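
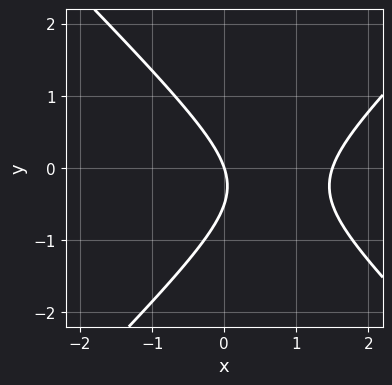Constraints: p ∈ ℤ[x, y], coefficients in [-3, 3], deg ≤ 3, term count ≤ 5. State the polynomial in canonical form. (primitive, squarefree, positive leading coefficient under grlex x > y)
2*x^2 - 2*y^2 - 3*x - y

First, degree: the shape is more complex than any degree-1 curve, so deg p = 2.
Next, from the visible intercepts: it crosses the x-axis at the gridline x = 0; it meets the y-axis at y = 0 (among the integer gridlines).
Finally, fitting integer coefficients to these (and the overall shape) gives p.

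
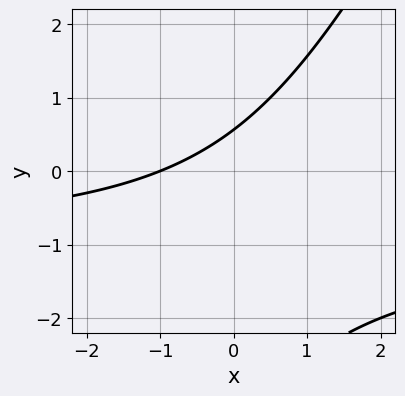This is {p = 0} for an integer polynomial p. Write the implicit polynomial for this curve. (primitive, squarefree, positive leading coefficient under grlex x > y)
2*x*y - y^2 + 2*x - 3*y + 2

(a) Degree: a generic line meets the curve in up to 2 points, so deg p = 2.
(b) Observable constraints: it crosses the x-axis at the gridline x = -1.
(c) Assembling these constraints gives the stated polynomial.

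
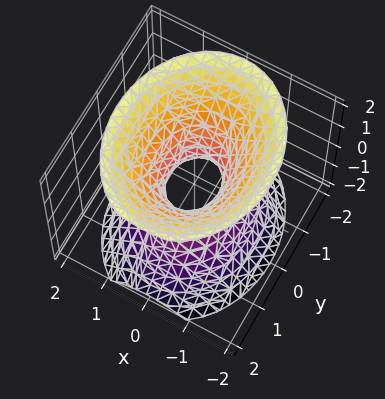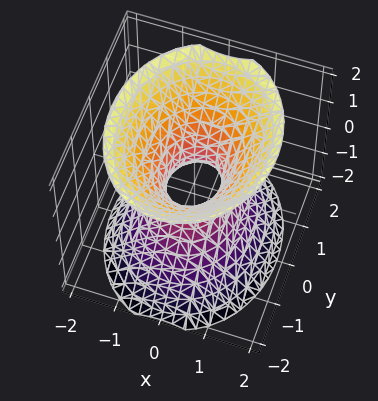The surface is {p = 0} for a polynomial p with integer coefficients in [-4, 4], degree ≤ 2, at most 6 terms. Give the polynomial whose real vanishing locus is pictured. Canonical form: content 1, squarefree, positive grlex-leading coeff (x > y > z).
(a) deg p = 2. An hourglass — one-sheet hyperboloid; a quadric.
(b) Symmetries: the x ↦ −x reflection is a symmetry, so x appears only in even powers; mirror symmetry z ↦ −z ⇒ only even powers of z; it's symmetric under y → −y, forcing even powers of y.
(c) Checking where it meets the axes: the surface avoids every integer z-axis point in the box.
(d) Assembling these constraints gives the stated polynomial.

3*x^2 + 2*y^2 - 2*z^2 - 1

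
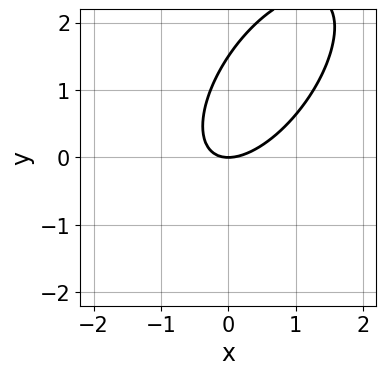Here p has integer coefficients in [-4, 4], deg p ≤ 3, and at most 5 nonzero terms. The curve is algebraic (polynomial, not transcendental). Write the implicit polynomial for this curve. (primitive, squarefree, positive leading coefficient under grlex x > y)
3*x^2 - 3*x*y + 2*y^2 - 3*y

The degree is 2 — a generic line meets the curve in up to 2 points.
Against the integer gridlines: one y-axis crossing is at y = 0; it meets the x-axis at x = 0 (among the integer gridlines).
The integer polynomial consistent with all of this is the stated p.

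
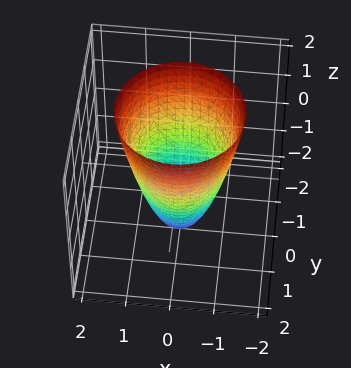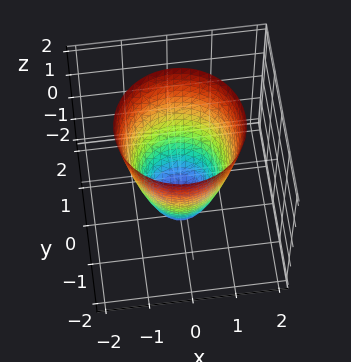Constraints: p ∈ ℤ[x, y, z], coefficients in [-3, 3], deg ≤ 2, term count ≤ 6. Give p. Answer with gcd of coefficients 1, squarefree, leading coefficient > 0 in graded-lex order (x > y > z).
The degree is 2 — a generic line meets the surface in up to 2 points.
Symmetries: the surface is invariant under rotation about z: p = q(x² + y², z).
Against the integer gridlines: it crosses the z-axis at the gridline z = -2; a circular section at z = -1 has radius between 0 and 1; the y-axis gridline crossings are at y ∈ {-1, 1}; among the integer gridlines, it crosses the x-axis at x ∈ {-1, 1}.
Putting this together gives p.

2*x^2 + 2*y^2 - z - 2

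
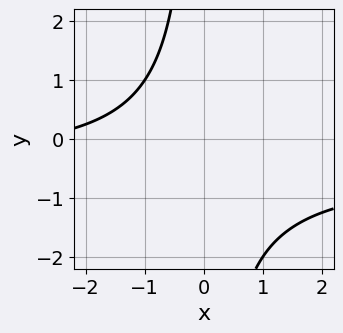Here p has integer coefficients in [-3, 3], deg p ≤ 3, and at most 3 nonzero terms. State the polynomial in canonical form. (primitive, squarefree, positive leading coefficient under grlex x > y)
First, degree: the shape is more complex than any degree-1 curve, so deg p = 2.
Then, from the visible intercepts: it misses every integer gridline on the x-axis; no y-intercept at any integer in the box.
Finally, these observations pin down the coefficients.

2*x*y + x + 3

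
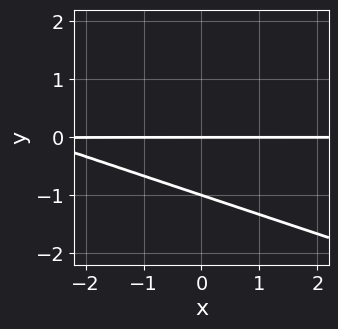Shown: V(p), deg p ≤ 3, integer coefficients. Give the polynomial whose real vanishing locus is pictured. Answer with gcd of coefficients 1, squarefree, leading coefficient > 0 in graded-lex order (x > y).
First, the degree is 2 — a generic line meets the curve in up to 2 points.
Next, reading off the gridlines: every point of the x-axis in the box is on the curve; the y-axis gridline crossings are at y ∈ {-1, 0}.
Finally, putting this together gives p.

x*y + 3*y^2 + 3*y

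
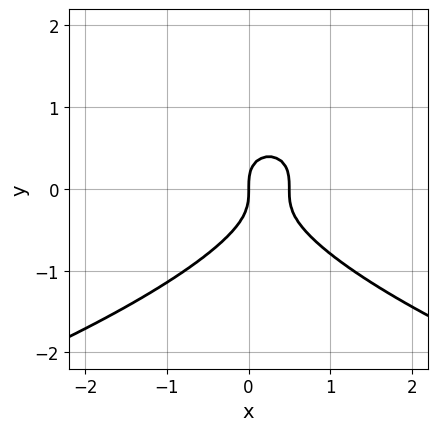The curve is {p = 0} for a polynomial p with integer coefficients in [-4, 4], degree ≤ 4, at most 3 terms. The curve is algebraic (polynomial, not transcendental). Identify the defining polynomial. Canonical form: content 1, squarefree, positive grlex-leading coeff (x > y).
deg p = 3. The shape is more complex than any degree-2 curve.
Against the integer gridlines: it meets the x-axis at x = 0 (among the integer gridlines); it crosses the y-axis at the gridline y = 0.
Solving for integer coefficients yields p as stated.

2*y^3 + 2*x^2 - x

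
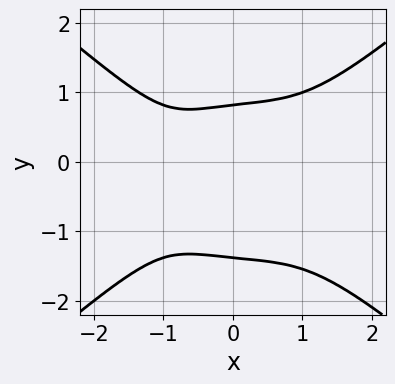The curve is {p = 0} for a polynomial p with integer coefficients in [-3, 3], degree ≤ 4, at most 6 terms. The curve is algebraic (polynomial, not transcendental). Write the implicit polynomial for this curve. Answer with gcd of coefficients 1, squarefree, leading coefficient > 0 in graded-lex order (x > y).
x^4 - 2*y^4 - 2*y^3 + x + 2

First, the degree is 4 — the shape is more complex than any degree-3 curve.
Next, reading off the gridlines: it misses every integer gridline on the x-axis.
Finally, solving for integer coefficients yields p as stated.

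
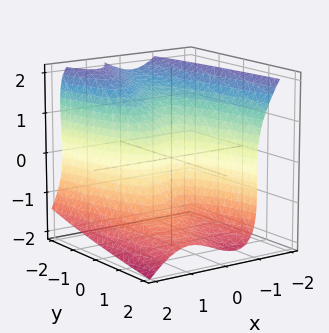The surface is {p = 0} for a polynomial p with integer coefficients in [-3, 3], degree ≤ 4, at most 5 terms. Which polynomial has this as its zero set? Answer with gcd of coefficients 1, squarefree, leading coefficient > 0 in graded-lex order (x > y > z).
First, degree: the shape is more complex than any degree-2 surface, so deg p = 3.
Then, reading off the gridlines: one z-axis crossing is at z = 0; one y-axis crossing is at y = 0; among the integer gridlines, it crosses the x-axis at x ∈ {0, 1}.
Finally, solving for integer coefficients yields p as stated.

3*x^3 - x*z^2 + z^3 - 3*x^2 + 3*y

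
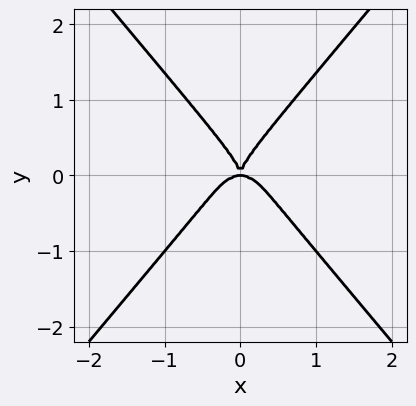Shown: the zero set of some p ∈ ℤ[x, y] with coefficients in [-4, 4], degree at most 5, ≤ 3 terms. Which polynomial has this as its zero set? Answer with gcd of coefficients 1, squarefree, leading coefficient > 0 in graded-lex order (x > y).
1. Degree: a generic line meets the curve in up to 4 points, so deg p = 4.
2. Symmetries: the x ↦ −x reflection is a symmetry, so x appears only in even powers.
3. Reading off the gridlines: it meets the x-axis at x = 0 (among the integer gridlines); one y-axis crossing is at y = 0.
4. Matching integer coefficients to the picture gives p.

2*x^4 - y^4 + x^2*y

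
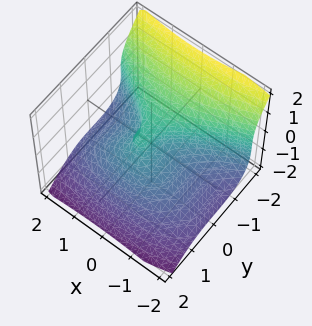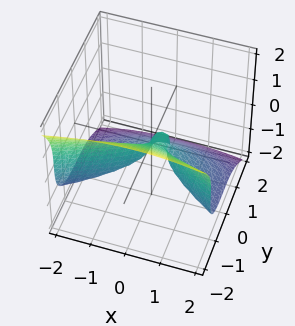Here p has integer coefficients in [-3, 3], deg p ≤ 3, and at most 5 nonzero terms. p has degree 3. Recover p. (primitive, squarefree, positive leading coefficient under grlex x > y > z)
First, degree: a generic line meets the surface in up to 3 points, so deg p = 3.
Then, against the integer gridlines: it meets the x-axis at x = 0 (among the integer gridlines); one z-axis crossing is at z = 0.
Finally, assembling these constraints gives the stated polynomial.

3*y^3 + 3*z^3 + 2*x^2 - x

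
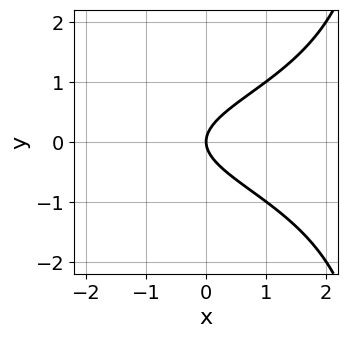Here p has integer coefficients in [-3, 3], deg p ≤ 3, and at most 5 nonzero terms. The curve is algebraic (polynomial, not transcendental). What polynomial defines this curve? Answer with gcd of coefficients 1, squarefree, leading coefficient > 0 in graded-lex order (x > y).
x*y^2 - 3*y^2 + 2*x

First, the degree is 3 — no degree-2 curve has this shape.
Then, symmetries: mirror symmetry y ↦ −y ⇒ only even powers of y.
Then, observable constraints: one x-axis crossing is at x = 0; it meets the y-axis at y = 0 (among the integer gridlines).
Finally, putting this together gives p.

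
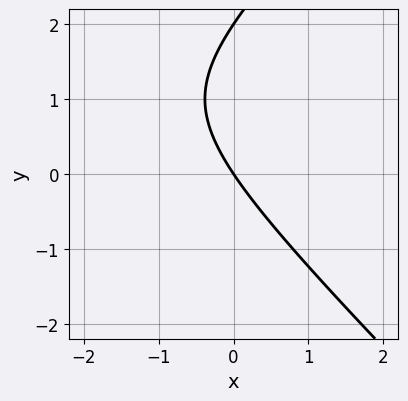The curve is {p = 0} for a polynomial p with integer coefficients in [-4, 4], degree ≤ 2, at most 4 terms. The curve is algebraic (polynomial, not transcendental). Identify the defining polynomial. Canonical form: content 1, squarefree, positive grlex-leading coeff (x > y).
x^2 - y^2 + 3*x + 2*y

First, deg p = 2. No degree-1 curve has this shape.
Then, checking where it meets the axes: one x-axis crossing is at x = 0; the y-axis gridline crossings are at y ∈ {0, 2}.
Finally, matching integer coefficients to the picture gives p.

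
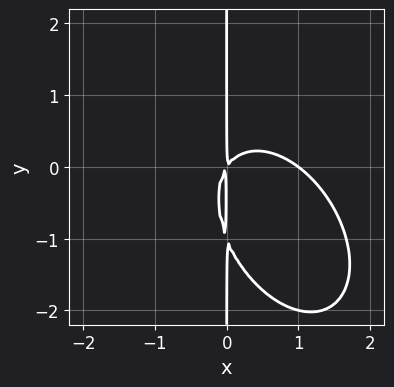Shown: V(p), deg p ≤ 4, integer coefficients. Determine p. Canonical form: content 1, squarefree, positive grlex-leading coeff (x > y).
3*x^3 + 2*x^2*y + 2*x*y^2 - 3*x^2 + 2*x*y

(a) deg p = 3. The shape is more complex than any degree-2 curve.
(b) Observable constraints: every point of the y-axis in the box is on the curve; it meets the x-axis at x = 1 (among the integer gridlines).
(c) Assembling these constraints gives the stated polynomial.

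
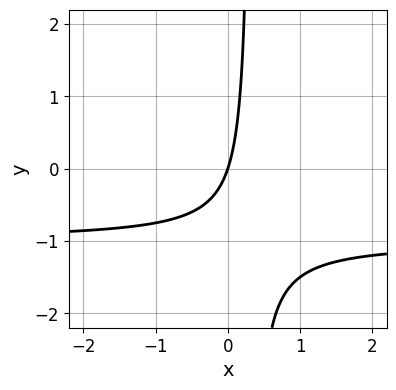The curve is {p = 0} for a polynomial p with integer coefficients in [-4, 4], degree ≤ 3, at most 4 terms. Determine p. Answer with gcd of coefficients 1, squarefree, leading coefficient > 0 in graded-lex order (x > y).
First, the degree is 2 — the shape is more complex than any degree-1 curve.
Then, reading off the gridlines: it crosses the x-axis at the gridline x = 0; it meets the y-axis at y = 0 (among the integer gridlines).
Finally, the integer polynomial consistent with all of this is the stated p.

3*x*y + 3*x - y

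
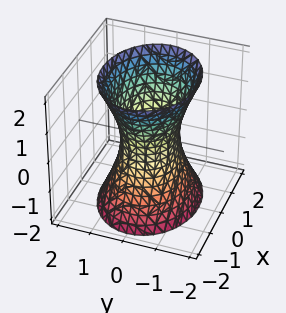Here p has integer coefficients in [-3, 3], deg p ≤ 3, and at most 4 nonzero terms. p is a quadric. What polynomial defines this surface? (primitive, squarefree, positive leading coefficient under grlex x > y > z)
2*x^2 + 3*y^2 - z^2 - 2

(a) Degree: one connected sheet with a waist; a quadric, so deg p = 2.
(b) Symmetries: the z ↦ −z reflection is a symmetry, so z appears only in even powers; it's symmetric under x → −x, forcing even powers of x; the y ↦ −y reflection is a symmetry, so y appears only in even powers.
(c) Checking where it meets the axes: no z-intercept at any integer in the box; among the integer gridlines, it crosses the x-axis at x ∈ {-1, 1}.
(d) Assembling these constraints gives the stated polynomial.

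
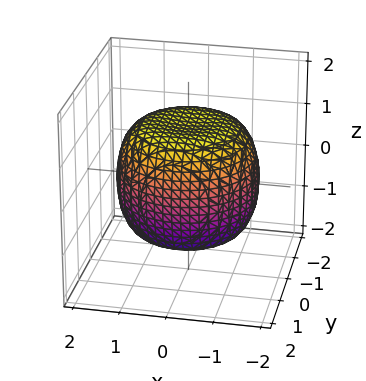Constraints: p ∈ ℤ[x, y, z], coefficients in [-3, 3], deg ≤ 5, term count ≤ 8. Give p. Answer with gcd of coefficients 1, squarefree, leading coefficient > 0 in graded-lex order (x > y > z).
x^4 + 2*x^2*y^2 + y^4 - x^2 - y^2 + 2*z^2 - 3

First, deg p = 4. A generic line meets the surface in up to 4 points.
Then, symmetries: the z-axis is an axis of rotation, so x and y enter only as x² + y².
Then, from the visible intercepts: a circular section at z = -1 has radius between 1 and 2.
Finally, solving for integer coefficients yields p as stated.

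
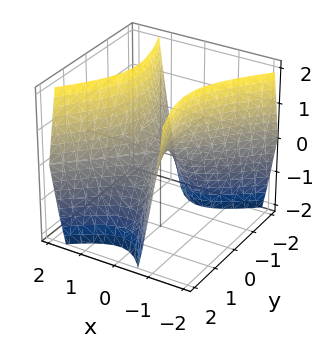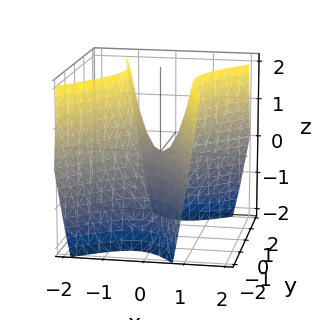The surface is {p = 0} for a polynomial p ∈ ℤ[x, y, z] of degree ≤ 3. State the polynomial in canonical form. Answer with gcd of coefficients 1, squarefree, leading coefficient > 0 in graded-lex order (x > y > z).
2*x^2 - x*y - y^2 - z

Degree: a generic line meets the surface in up to 2 points, so deg p = 2.
From the visible intercepts: it meets the x-axis at x = 0 (among the integer gridlines); one y-axis crossing is at y = 0; it meets the z-axis at z = 0 (among the integer gridlines).
Together with the visible shape, these determine p as stated.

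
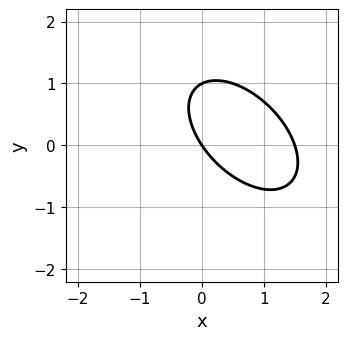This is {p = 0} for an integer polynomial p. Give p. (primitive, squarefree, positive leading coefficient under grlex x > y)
1. deg p = 2. No degree-1 curve has this shape.
2. From the axis intercepts and sections: among the integer gridlines, it crosses the y-axis at y ∈ {0, 1}; it meets the x-axis at x = 0 (among the integer gridlines).
3. Fitting integer coefficients to these (and the overall shape) gives p.

2*x^2 + 2*x*y + 2*y^2 - 3*x - 2*y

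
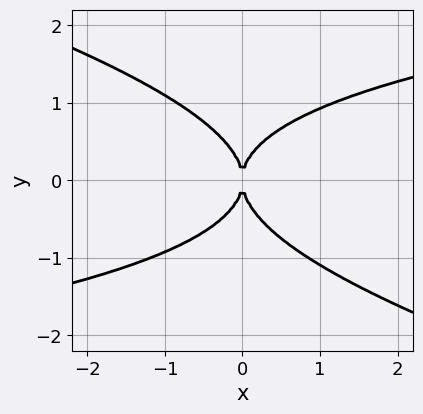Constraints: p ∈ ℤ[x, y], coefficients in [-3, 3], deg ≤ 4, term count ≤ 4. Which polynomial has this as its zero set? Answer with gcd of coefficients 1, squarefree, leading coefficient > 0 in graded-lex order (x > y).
(a) The degree is 4 — no degree-3 curve has this shape.
(b) From the axis intercepts and sections: one x-axis crossing is at x = 0; it crosses the y-axis at the gridline y = 0.
(c) The integer polynomial consistent with all of this is the stated p.

x*y^3 + 3*y^4 - 3*x^2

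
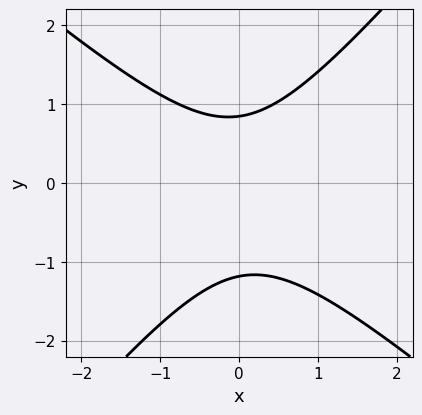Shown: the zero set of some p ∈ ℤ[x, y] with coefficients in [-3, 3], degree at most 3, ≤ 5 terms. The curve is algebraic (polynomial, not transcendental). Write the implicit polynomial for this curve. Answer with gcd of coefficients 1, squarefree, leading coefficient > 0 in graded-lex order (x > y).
3*x^2 + x*y - 3*y^2 - y + 3

deg p = 2.
From the axis intercepts and sections: it misses every integer gridline on the x-axis.
Matching integer coefficients to the picture gives p.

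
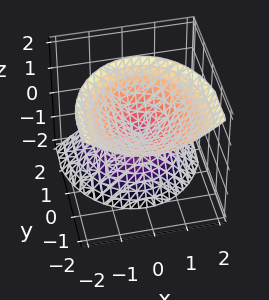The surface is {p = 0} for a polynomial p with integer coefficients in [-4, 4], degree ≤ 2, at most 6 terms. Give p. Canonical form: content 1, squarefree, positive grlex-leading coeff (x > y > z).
3*x^2 + 2*y^2 + 3*y*z - 2*z^2

There are 2 components. They look like related sheets of one shape, so recover p as a whole.
The degree is 2 — the shape is more complex than any degree-1 surface.
From the axis intercepts and sections: it crosses the x-axis at the gridline x = 0; one z-axis crossing is at z = 0.
These observations pin down the coefficients.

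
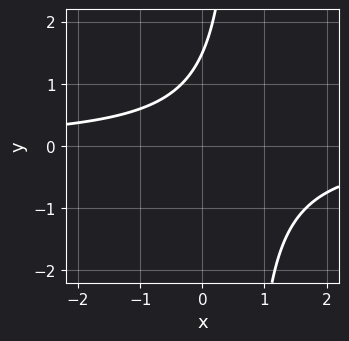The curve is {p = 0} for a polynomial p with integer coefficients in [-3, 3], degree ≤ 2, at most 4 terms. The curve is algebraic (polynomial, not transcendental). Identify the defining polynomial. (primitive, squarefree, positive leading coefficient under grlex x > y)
3*x*y - 2*y + 3

deg p = 2. No degree-1 curve has this shape.
Checking where it meets the axes: it misses every integer gridline on the x-axis.
Putting this together gives p.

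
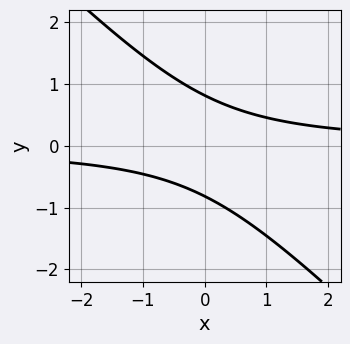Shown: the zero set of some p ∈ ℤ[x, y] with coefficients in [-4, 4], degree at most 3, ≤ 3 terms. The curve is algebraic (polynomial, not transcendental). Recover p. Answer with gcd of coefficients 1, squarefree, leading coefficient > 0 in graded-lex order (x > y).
deg p = 2. No degree-1 curve has this shape.
Reading off the gridlines: it misses every integer gridline on the x-axis.
Matching integer coefficients to the picture gives p.

3*x*y + 3*y^2 - 2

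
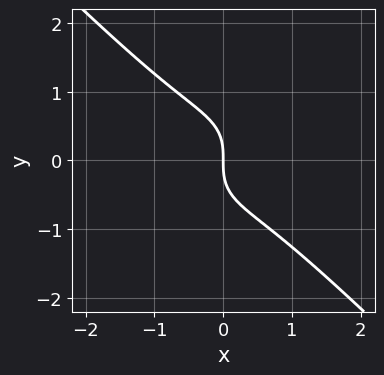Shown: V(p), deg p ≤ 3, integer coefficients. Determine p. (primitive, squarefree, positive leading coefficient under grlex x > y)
x^3 + y^3 + x

(a) Degree: no degree-2 curve has this shape, so deg p = 3.
(b) From the axis intercepts and sections: it crosses the y-axis at the gridline y = 0; it meets the x-axis at x = 0 (among the integer gridlines).
(c) Matching integer coefficients to the picture gives p.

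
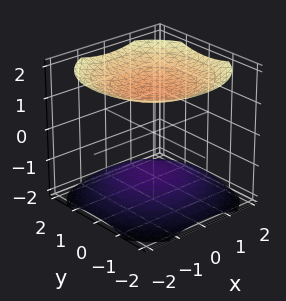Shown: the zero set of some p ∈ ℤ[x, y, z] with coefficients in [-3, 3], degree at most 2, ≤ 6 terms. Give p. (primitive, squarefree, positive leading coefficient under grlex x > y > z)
First, there are 2 components.
Then, deg p = 2.
Then, symmetries: it's symmetric under z → −z, forcing even powers of z; the z-axis is an axis of rotation, so x and y enter only as x² + y².
Then, from the visible intercepts: no y-intercept at any integer in the box; no x-intercept at any integer in the box.
Finally, these observations pin down the coefficients.

x^2 + y^2 - 2*z^2 + 3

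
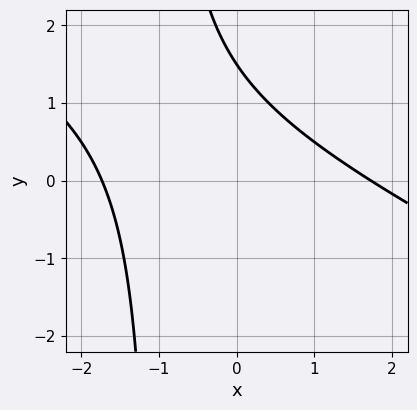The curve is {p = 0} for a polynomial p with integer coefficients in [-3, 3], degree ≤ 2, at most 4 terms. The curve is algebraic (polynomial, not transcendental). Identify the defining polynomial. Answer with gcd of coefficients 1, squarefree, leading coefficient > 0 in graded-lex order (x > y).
1. The degree is 2 — the shape is more complex than any degree-1 curve.
2. The integer polynomial consistent with all of this is the stated p.

x^2 + 2*x*y + 2*y - 3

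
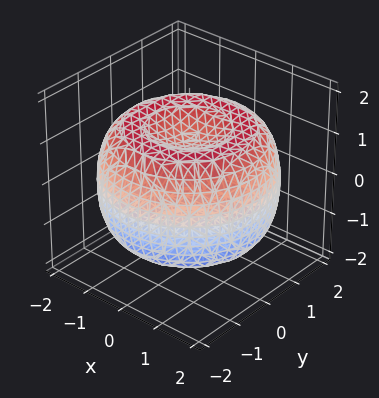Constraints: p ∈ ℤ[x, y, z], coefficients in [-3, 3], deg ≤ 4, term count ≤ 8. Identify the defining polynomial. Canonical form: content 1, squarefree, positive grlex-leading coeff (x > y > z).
The degree is 4 — a generic line meets the surface in up to 4 points.
Symmetry: the z-axis is an axis of rotation, so x and y enter only as x² + y².
From the visible intercepts: the z-axis gridline crossings are at z ∈ {-1, 1}; a circular section at z = -1 has radius between 1 and 2.
Fitting integer coefficients to these (and the overall shape) gives p.

x^4 + 2*x^2*y^2 + y^4 - 3*x^2 - 3*y^2 + 3*z^2 - 3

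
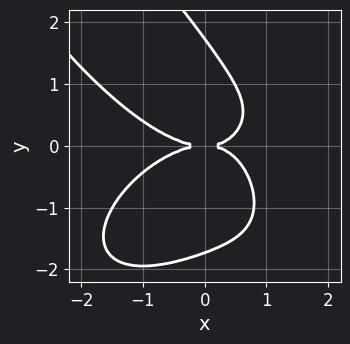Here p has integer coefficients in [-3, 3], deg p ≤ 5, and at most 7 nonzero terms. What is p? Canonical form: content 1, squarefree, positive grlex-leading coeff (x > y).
x^4 + x*y^3 + y^4 + 3*x*y^2 - 3*y^2

1. The degree is 4 — no degree-3 curve has this shape.
2. From the visible intercepts: it meets the y-axis at y = 0 (among the integer gridlines); it crosses the x-axis at the gridline x = 0.
3. The integer polynomial consistent with all of this is the stated p.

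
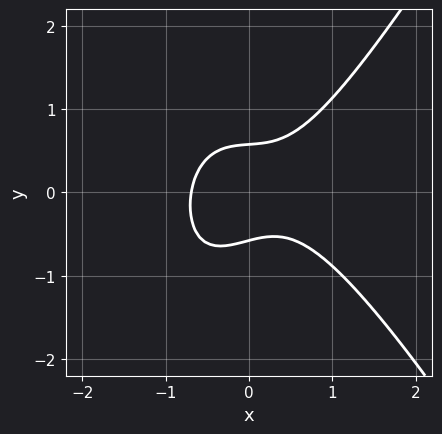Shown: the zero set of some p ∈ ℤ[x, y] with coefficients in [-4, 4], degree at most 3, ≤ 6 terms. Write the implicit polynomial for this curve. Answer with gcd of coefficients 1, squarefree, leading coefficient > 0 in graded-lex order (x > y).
3*x^3 - x*y^2 + x*y - 3*y^2 + 1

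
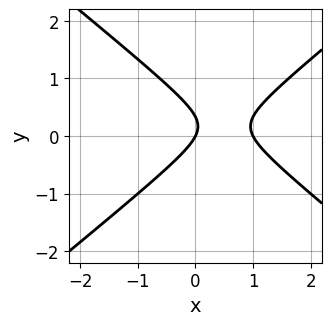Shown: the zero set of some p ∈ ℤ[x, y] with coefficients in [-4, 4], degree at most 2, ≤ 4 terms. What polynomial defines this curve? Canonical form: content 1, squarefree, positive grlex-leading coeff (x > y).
First, deg p = 2.
Next, observable constraints: the x-axis gridline crossings are at x ∈ {0, 1}; one y-axis crossing is at y = 0.
Finally, the integer polynomial consistent with all of this is the stated p.

2*x^2 - 3*y^2 - 2*x + y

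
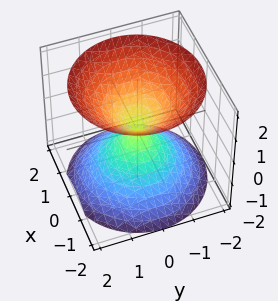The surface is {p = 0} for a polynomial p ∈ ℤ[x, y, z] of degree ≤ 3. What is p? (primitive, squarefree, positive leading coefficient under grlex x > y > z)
x^2 + y^2 - z^2

I count 2 distinct pieces. Treating them together as one polynomial.
Degree: a double cone through the origin; a quadric, so deg p = 2.
Symmetries: the z ↦ −z reflection is a symmetry, so z appears only in even powers; the z-axis is an axis of rotation, so x and y enter only as x² + y².
Checking where it meets the axes: it meets the z-axis at z = 0 (among the integer gridlines); it meets the y-axis at y = 0 (among the integer gridlines); it meets the x-axis at x = 0 (among the integer gridlines).
Fitting integer coefficients to these (and the overall shape) gives p.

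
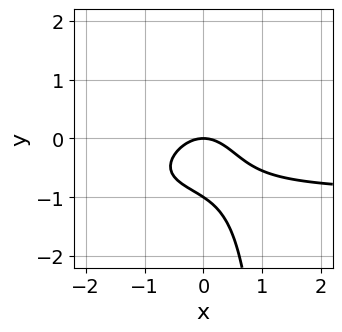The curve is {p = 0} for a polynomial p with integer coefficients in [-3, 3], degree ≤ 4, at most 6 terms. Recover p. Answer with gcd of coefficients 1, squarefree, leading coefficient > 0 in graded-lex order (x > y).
3*x^2*y - 2*x*y^2 + 3*x^2 + 3*y^2 + 3*y

1. The degree is 3 — no degree-2 curve has this shape.
2. From the visible intercepts: among the integer gridlines, it crosses the y-axis at y ∈ {-1, 0}; it crosses the x-axis at the gridline x = 0.
3. Fitting integer coefficients to these (and the overall shape) gives p.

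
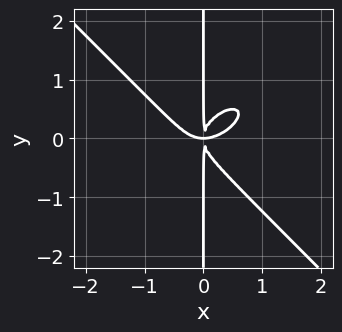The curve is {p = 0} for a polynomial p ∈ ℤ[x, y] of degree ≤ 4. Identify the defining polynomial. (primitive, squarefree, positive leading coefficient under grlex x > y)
First, degree: no degree-3 curve has this shape, so deg p = 4.
Then, observable constraints: every point of the y-axis in the box is on the curve.
Finally, fitting integer coefficients to these (and the overall shape) gives p.

2*x^4 - x^3*y + 3*x*y^3 - 2*x^2*y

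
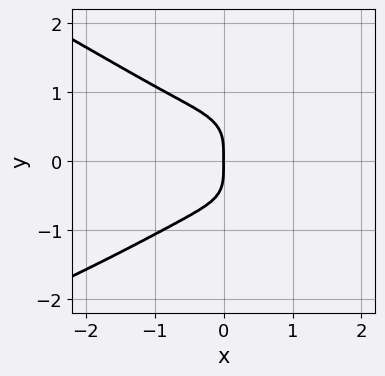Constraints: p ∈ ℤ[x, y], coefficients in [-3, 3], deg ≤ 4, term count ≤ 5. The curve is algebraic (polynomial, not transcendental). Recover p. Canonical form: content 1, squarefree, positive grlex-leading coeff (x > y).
deg p = 4. A generic line meets the curve in up to 4 points.
From the axis intercepts and sections: it crosses the x-axis at the gridline x = 0; it meets the y-axis at y = 0 (among the integer gridlines).
Together with the visible shape, these determine p as stated.

x*y^3 + 3*y^4 + 2*x^3 + x^2*y + 2*x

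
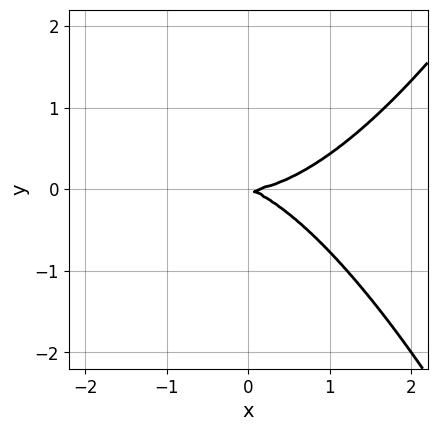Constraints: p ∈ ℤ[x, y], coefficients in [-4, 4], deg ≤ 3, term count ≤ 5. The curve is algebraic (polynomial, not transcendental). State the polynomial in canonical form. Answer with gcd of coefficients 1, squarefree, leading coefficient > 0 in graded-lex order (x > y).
Degree: a generic line meets the curve in up to 3 points, so deg p = 3.
From the visible intercepts: it crosses the x-axis at the gridline x = 0; it meets the y-axis at y = 0 (among the integer gridlines).
These observations pin down the coefficients.

x^3 - x*y - 3*y^2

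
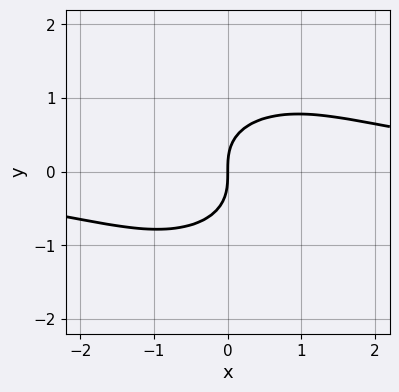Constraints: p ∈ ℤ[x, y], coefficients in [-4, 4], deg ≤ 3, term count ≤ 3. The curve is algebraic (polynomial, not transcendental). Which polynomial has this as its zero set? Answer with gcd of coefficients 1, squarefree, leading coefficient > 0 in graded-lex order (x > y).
2*x^2*y + 3*y^3 - 3*x

1. The degree is 3 — a generic line meets the curve in up to 3 points.
2. Reading off the gridlines: it crosses the y-axis at the gridline y = 0; one x-axis crossing is at x = 0.
3. Putting this together gives p.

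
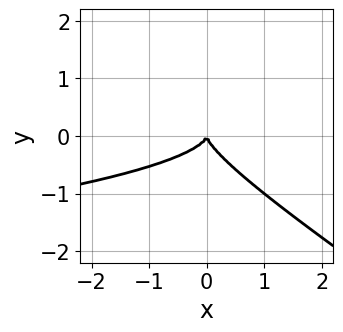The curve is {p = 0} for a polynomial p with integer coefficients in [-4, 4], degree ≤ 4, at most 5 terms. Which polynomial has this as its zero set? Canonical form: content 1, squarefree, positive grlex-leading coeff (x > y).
2*x*y^2 + 3*y^3 + x^2

(a) The degree is 3 — no degree-2 curve has this shape.
(b) From the visible intercepts: it meets the x-axis at x = 0 (among the integer gridlines); one y-axis crossing is at y = 0.
(c) These observations pin down the coefficients.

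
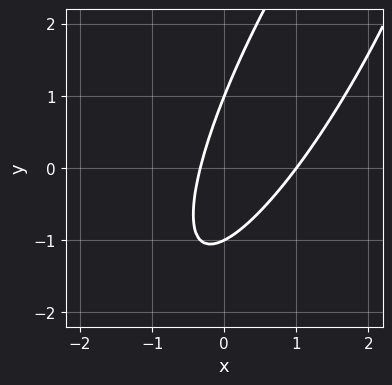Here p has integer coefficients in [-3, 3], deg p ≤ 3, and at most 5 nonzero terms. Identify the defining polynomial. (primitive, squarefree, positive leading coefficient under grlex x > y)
The degree is 2 — a generic line meets the curve in up to 2 points.
Reading off the gridlines: it meets the x-axis at x = 1 (among the integer gridlines); the y-axis gridline crossings are at y ∈ {-1, 1}.
Assembling these constraints gives the stated polynomial.

3*x^2 - 3*x*y + y^2 - 2*x - 1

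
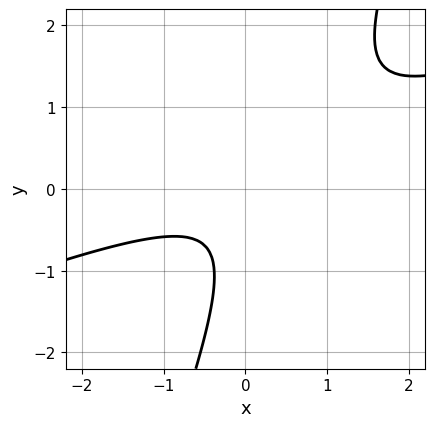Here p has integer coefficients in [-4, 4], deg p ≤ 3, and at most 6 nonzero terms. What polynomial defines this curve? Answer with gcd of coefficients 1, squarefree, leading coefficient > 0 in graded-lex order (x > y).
x^2 - 3*x*y + y^2 + y + 1

1. deg p = 2. No degree-1 curve has this shape.
2. Checking where it meets the axes: the curve avoids every integer y-axis point in the box; the curve avoids every integer x-axis point in the box.
3. Assembling these constraints gives the stated polynomial.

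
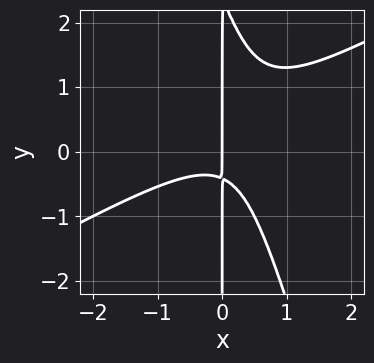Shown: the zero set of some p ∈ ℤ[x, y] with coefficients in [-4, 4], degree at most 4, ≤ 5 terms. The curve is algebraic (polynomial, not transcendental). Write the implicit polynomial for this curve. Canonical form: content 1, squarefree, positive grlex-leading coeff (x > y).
2*x^3 - 3*x^2*y - x*y^2 + 2*x*y + x

1. The degree is 3 — no degree-2 curve has this shape.
2. From the axis intercepts and sections: one x-axis crossing is at x = 0; the visible y-axis segment lies entirely on the curve.
3. The integer polynomial consistent with all of this is the stated p.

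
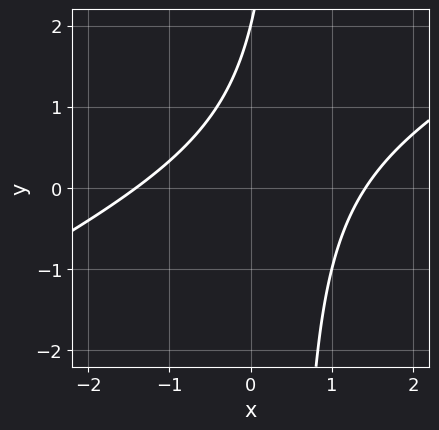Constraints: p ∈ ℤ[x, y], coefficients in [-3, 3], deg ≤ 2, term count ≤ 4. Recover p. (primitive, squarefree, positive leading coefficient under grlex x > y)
Degree: a generic line meets the curve in up to 2 points, so deg p = 2.
Reading off the gridlines: one y-axis crossing is at y = 2.
The integer polynomial consistent with all of this is the stated p.

x^2 - 2*x*y + y - 2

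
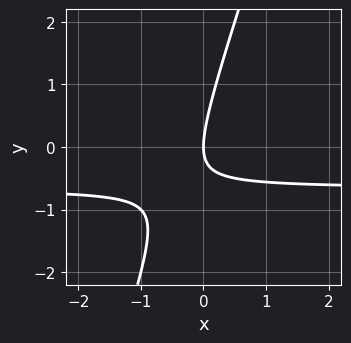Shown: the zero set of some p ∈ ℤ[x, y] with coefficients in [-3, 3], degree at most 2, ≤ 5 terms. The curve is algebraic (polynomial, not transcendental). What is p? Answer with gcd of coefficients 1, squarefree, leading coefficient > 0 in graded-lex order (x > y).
3*x*y - y^2 + 2*x

Degree: a generic line meets the curve in up to 2 points, so deg p = 2.
Against the integer gridlines: it meets the y-axis at y = 0 (among the integer gridlines); it meets the x-axis at x = 0 (among the integer gridlines).
Matching integer coefficients to the picture gives p.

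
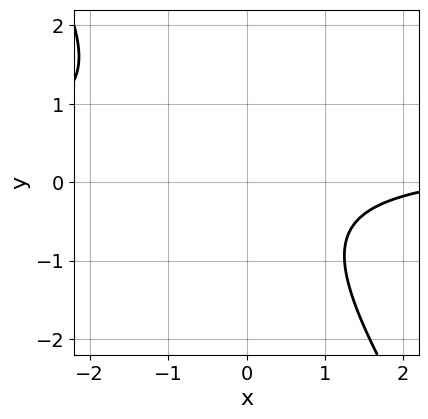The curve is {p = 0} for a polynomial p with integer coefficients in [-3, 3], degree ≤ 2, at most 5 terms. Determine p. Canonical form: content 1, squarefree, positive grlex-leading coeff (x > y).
3*x*y + 2*y^2 - x + 3

1. deg p = 2.
2. Observable constraints: no x-intercept at any integer in the box; it misses every integer gridline on the y-axis.
3. The integer polynomial consistent with all of this is the stated p.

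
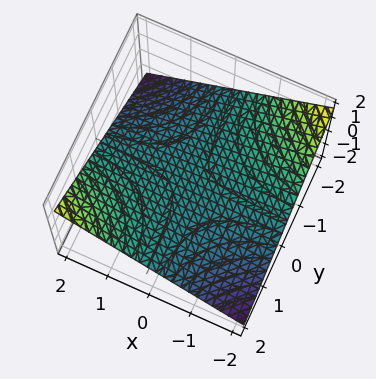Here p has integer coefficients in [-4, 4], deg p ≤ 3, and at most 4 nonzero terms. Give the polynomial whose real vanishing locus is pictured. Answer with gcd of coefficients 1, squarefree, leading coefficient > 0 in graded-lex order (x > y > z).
x*y - 3*z

1. deg p = 2. A saddle surface; a quadric.
2. Observable constraints: it meets the z-axis at z = 0 (among the integer gridlines); the visible x-axis segment lies entirely on the surface; every point of the y-axis in the box is on the surface.
3. Putting this together gives p.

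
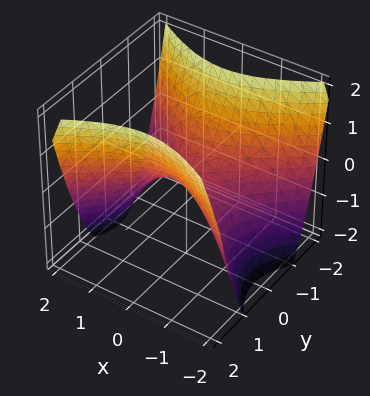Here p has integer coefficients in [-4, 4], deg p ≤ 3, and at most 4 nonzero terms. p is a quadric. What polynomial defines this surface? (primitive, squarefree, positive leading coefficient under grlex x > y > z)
2*x^2 - 3*y^2 + 3*z

The degree is 2 — a hyperbolic paraboloid; a quadric.
Symmetries: mirror symmetry y ↦ −y ⇒ only even powers of y; the x ↦ −x reflection is a symmetry, so x appears only in even powers.
Observable constraints: it meets the x-axis at x = 0 (among the integer gridlines); it meets the y-axis at y = 0 (among the integer gridlines).
Matching integer coefficients to the picture gives p.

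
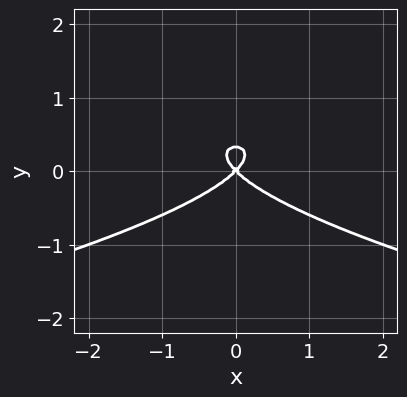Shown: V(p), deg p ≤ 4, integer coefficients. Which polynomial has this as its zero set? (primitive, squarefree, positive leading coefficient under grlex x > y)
1. Degree: the shape is more complex than any degree-2 curve, so deg p = 3.
2. Symmetries: the x ↦ −x reflection is a symmetry, so x appears only in even powers.
3. Observable constraints: one y-axis crossing is at y = 0; it crosses the x-axis at the gridline x = 0.
4. Solving for integer coefficients yields p as stated.

3*y^3 + x^2 - y^2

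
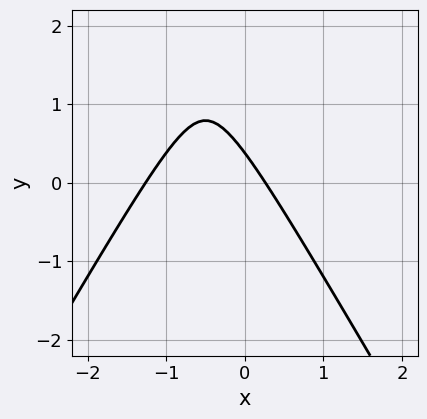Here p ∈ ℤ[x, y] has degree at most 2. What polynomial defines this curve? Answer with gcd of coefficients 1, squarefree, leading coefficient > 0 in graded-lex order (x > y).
Degree: a generic line meets the curve in up to 2 points, so deg p = 2.
The integer polynomial consistent with all of this is the stated p.

3*x^2 - y^2 + 3*x + 3*y - 1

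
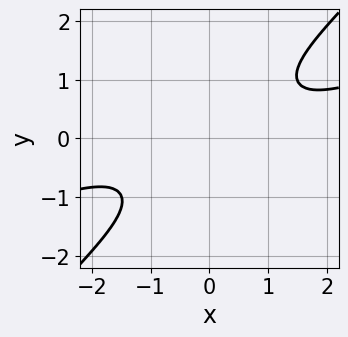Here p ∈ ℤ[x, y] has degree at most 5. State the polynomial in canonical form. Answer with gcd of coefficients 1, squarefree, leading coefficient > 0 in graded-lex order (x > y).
First, the degree is 4 — the shape is more complex than any degree-3 curve.
Then, reading off the gridlines: the curve avoids every integer y-axis point in the box; it misses every integer gridline on the x-axis.
Finally, solving for integer coefficients yields p as stated.

x^4 - 3*x^3*y + 2*y^4 + 3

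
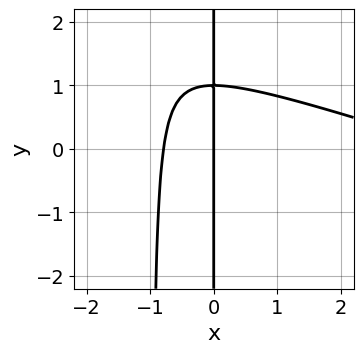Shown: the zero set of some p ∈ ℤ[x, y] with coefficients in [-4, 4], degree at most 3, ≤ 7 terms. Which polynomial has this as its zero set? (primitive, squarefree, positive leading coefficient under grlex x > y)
x^3 + 3*x^2*y - 3*x^2 + 3*x*y - 3*x

First, the degree is 3 — a generic line meets the curve in up to 3 points.
Next, from the visible intercepts: one x-axis crossing is at x = 0; the visible y-axis segment lies entirely on the curve.
Finally, the integer polynomial consistent with all of this is the stated p.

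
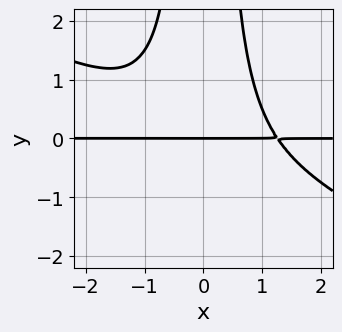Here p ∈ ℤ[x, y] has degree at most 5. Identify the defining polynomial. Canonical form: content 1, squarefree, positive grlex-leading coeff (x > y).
x^3*y + 2*x^2*y^2 - 2*y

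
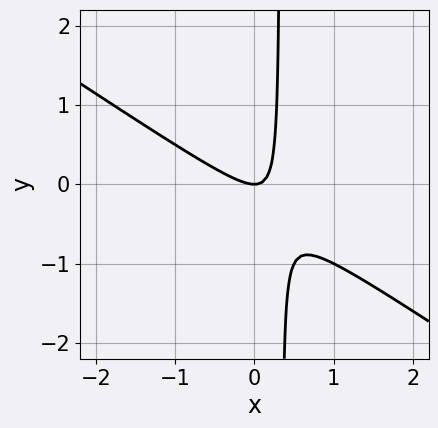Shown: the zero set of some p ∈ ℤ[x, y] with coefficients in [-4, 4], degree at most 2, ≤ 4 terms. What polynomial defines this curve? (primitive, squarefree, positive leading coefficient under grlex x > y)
2*x^2 + 3*x*y - y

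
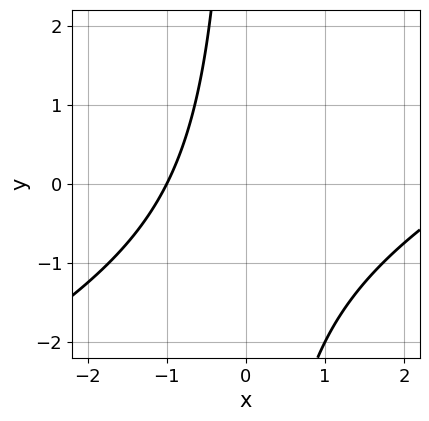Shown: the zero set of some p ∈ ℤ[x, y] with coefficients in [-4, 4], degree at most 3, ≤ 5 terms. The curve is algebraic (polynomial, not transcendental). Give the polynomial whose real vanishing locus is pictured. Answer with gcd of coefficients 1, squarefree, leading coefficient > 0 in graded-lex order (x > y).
deg p = 2.
From the visible intercepts: it crosses the x-axis at the gridline x = -1; no y-intercept at any integer in the box.
Together with the visible shape, these determine p as stated.

x^2 - 2*x*y - 2*x - 3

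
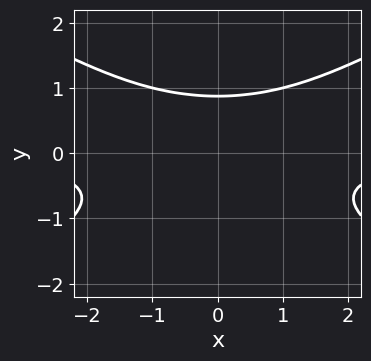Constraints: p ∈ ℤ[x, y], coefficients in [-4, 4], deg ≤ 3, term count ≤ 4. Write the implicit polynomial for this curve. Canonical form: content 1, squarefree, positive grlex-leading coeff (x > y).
x^2*y - 3*y^3 + 2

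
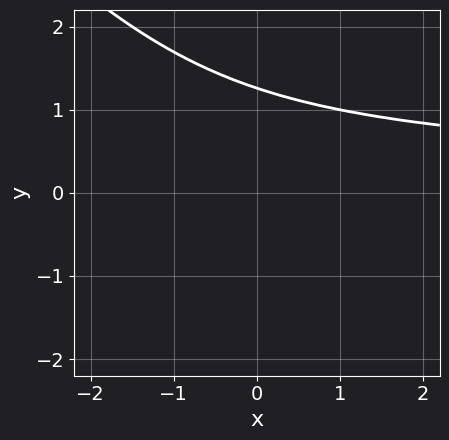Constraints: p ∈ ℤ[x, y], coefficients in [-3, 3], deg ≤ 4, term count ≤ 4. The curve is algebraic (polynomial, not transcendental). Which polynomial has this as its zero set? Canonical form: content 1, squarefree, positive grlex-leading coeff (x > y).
x*y^2 + y^3 - 2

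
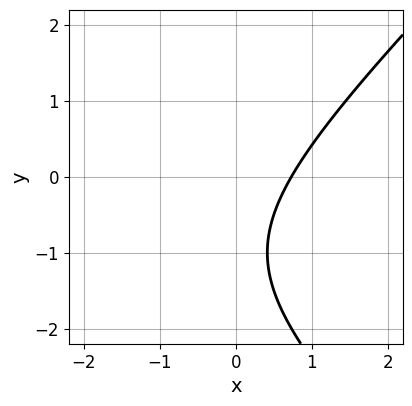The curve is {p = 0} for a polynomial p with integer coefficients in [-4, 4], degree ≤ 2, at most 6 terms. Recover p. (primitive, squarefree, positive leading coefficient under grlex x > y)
1. The degree is 2 — a generic line meets the curve in up to 2 points.
2. From the visible intercepts: the curve avoids every integer y-axis point in the box.
3. These observations pin down the coefficients.

x^2 - y^2 + 2*x - 2*y - 2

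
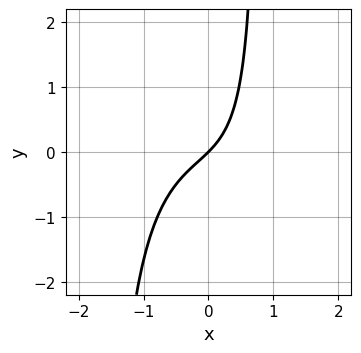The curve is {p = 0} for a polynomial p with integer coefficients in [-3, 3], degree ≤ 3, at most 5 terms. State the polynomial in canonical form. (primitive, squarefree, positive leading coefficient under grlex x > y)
2*x^3 + 2*x^2*y + 2*x*y + 3*x - 3*y

(a) deg p = 3. The shape is more complex than any degree-2 curve.
(b) Reading off the gridlines: one x-axis crossing is at x = 0; it crosses the y-axis at the gridline y = 0.
(c) The integer polynomial consistent with all of this is the stated p.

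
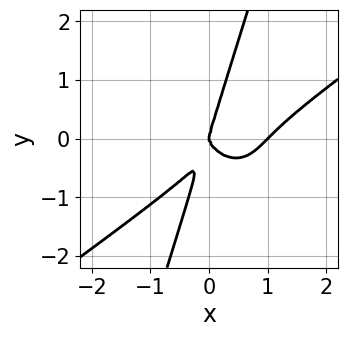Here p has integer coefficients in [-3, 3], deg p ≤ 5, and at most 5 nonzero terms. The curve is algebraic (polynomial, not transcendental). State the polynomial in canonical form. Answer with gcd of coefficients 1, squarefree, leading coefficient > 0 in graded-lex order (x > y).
3*x^4 - 3*x^3*y - 3*x*y^3 + y^4 - 3*x^3

First, the degree is 4 — a generic line meets the curve in up to 4 points.
Next, from the visible intercepts: one y-axis crossing is at y = 0; the x-axis gridline crossings are at x ∈ {0, 1}.
Finally, solving for integer coefficients yields p as stated.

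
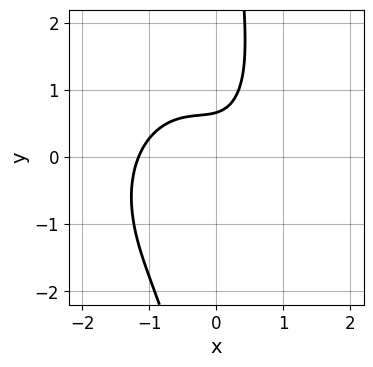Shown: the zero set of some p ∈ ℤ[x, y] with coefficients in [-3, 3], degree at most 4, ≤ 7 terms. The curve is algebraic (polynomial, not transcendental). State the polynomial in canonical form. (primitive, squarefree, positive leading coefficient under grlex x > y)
3*x^3 + 2*x*y^2 + 2*x^2 - 3*y + 2

First, deg p = 3. No degree-2 curve has this shape.
Finally, solving for integer coefficients yields p as stated.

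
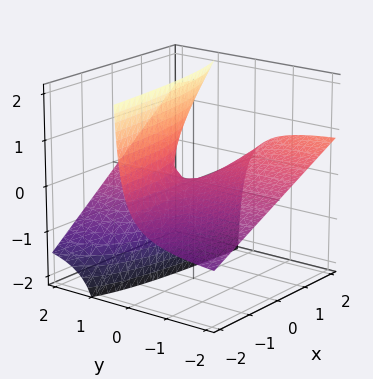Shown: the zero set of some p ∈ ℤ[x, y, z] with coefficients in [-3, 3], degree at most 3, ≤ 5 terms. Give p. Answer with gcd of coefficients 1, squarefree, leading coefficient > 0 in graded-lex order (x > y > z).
x*y - 2*y*z + z

The degree is 2 — the shape is more complex than any degree-1 surface.
Against the integer gridlines: one z-axis crossing is at z = 0; the visible y-axis segment lies entirely on the surface; every point of the x-axis in the box is on the surface.
Together with the visible shape, these determine p as stated.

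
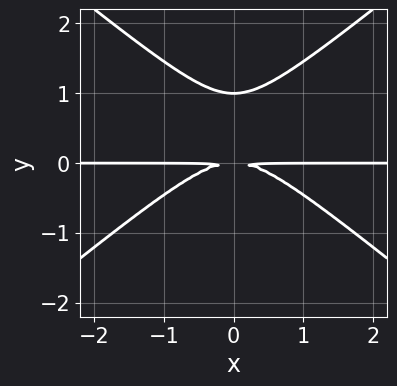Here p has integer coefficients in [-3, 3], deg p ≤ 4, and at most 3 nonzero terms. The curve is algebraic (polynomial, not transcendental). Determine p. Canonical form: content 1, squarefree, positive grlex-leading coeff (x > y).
2*x^2*y - 3*y^3 + 3*y^2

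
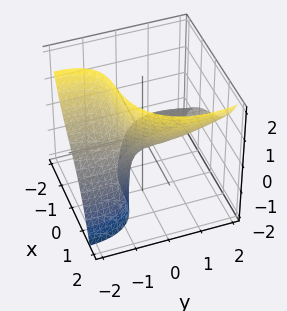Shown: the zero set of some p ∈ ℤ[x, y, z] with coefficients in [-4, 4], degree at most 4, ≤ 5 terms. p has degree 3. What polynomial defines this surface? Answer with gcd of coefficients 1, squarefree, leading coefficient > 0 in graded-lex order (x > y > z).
x^3 + x*y^2 - 3*y*z + y - 2*z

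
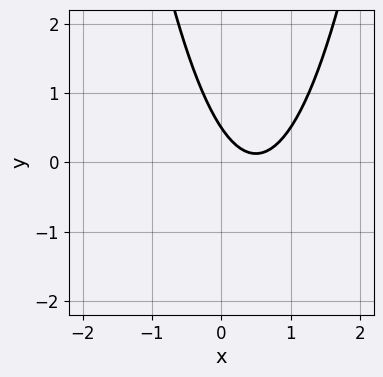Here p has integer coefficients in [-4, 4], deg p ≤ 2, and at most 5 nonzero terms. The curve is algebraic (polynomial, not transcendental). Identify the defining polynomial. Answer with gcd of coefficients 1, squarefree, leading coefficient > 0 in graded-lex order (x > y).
deg p = 2. The shape is more complex than any degree-1 curve.
Reading off the gridlines: no x-intercept at any integer in the box.
Solving for integer coefficients yields p as stated.

3*x^2 - 3*x - 2*y + 1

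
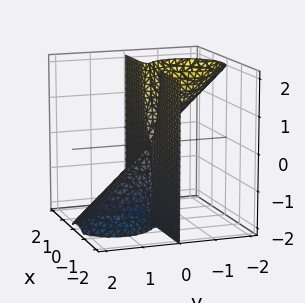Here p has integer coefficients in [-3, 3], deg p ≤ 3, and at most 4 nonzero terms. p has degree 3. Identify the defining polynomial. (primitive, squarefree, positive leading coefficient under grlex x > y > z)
x^2*y + y^3 + y^2*z

(a) deg p = 3. No degree-2 surface has this shape.
(b) From the visible intercepts: every point of the z-axis in the box is on the surface; it crosses the y-axis at the gridline y = 0; every point of the x-axis in the box is on the surface.
(c) Putting this together gives p.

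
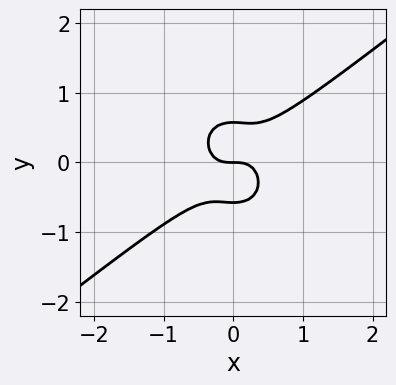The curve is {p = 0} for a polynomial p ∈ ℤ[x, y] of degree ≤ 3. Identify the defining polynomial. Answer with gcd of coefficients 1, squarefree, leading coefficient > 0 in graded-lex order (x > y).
3*x^3 - 2*x^2*y - 3*y^3 + y

First, degree: a generic line meets the curve in up to 3 points, so deg p = 3.
Then, reading off the gridlines: one y-axis crossing is at y = 0; it meets the x-axis at x = 0 (among the integer gridlines).
Finally, these observations pin down the coefficients.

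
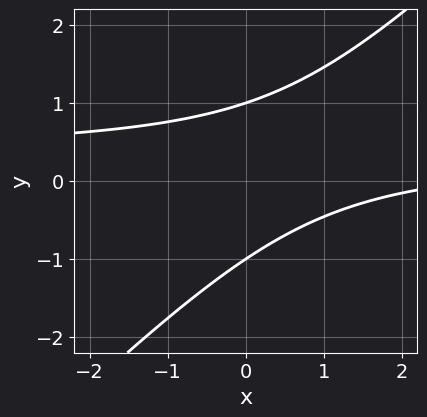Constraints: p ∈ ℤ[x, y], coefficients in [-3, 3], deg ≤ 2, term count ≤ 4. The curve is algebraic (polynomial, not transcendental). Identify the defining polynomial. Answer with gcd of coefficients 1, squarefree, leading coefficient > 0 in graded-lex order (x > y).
3*x*y - 3*y^2 - x + 3

(a) The degree is 2 — a generic line meets the curve in up to 2 points.
(b) Reading off the gridlines: among the integer gridlines, it crosses the y-axis at y ∈ {-1, 1}; the curve avoids every integer x-axis point in the box.
(c) Solving for integer coefficients yields p as stated.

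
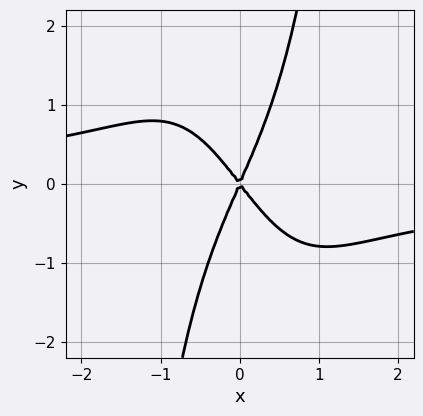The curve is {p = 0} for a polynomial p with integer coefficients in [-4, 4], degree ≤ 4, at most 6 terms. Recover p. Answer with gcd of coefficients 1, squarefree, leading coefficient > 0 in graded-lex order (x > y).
2*x^3*y + 3*x^2 + x*y - y^2

deg p = 4. A generic line meets the curve in up to 4 points.
From the visible intercepts: it crosses the y-axis at the gridline y = 0; one x-axis crossing is at x = 0.
Together with the visible shape, these determine p as stated.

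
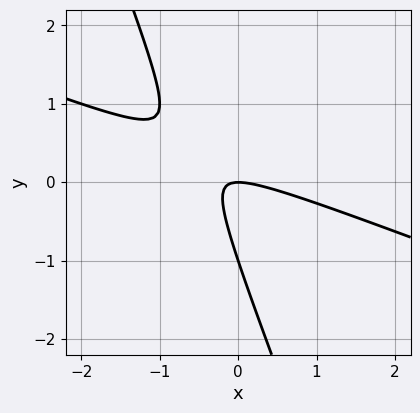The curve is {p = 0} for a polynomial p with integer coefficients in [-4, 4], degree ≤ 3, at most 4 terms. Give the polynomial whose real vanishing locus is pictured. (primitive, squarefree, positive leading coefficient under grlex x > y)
x^2 + 3*x*y + y^2 + y

(a) Degree: a generic line meets the curve in up to 2 points, so deg p = 2.
(b) Against the integer gridlines: among the integer gridlines, it crosses the y-axis at y ∈ {-1, 0}; one x-axis crossing is at x = 0.
(c) These observations pin down the coefficients.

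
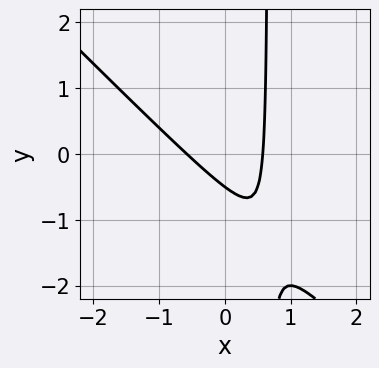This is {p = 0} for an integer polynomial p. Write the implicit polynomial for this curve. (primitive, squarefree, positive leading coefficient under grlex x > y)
(a) deg p = 2.
(b) Solving for integer coefficients yields p as stated.

3*x^2 + 3*x*y - 2*y - 1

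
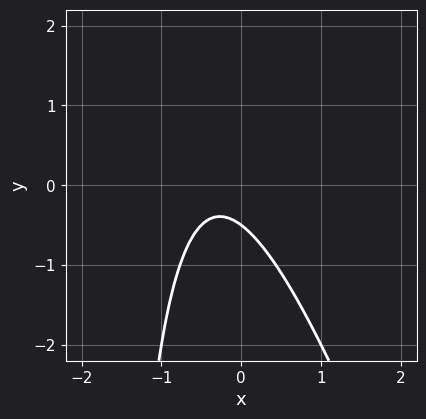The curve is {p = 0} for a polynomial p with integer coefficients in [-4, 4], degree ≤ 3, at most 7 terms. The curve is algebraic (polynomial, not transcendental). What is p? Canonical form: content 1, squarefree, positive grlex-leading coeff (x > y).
(a) Degree: a generic line meets the curve in up to 2 points, so deg p = 2.
(b) Against the integer gridlines: the curve avoids every integer x-axis point in the box.
(c) Together with the visible shape, these determine p as stated.

3*x^2 + x*y + 2*x + 2*y + 1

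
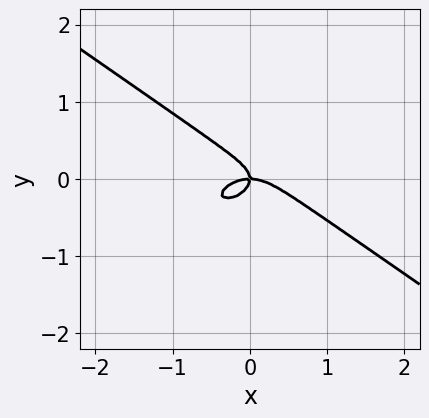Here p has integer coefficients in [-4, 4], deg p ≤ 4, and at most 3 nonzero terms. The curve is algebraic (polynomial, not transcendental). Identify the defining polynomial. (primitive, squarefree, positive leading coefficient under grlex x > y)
(a) The degree is 3 — a generic line meets the curve in up to 3 points.
(b) Against the integer gridlines: it meets the y-axis at y = 0 (among the integer gridlines); it meets the x-axis at x = 0 (among the integer gridlines).
(c) Putting this together gives p.

x^3 + 3*y^3 + x*y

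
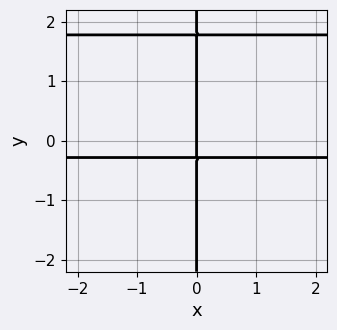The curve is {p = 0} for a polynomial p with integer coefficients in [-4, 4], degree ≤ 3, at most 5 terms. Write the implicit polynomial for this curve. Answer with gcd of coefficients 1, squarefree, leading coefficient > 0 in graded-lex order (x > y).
(a) Degree: a generic line meets the curve in up to 3 points, so deg p = 3.
(b) From the visible intercepts: one x-axis crossing is at x = 0; the visible y-axis segment lies entirely on the curve.
(c) Solving for integer coefficients yields p as stated.

2*x*y^2 - 3*x*y - x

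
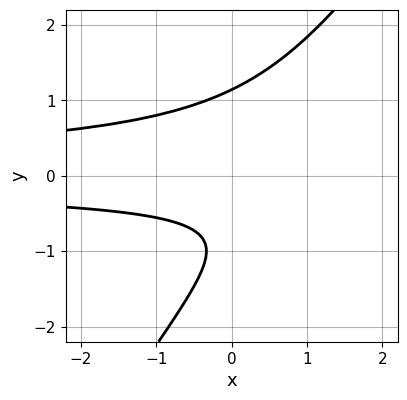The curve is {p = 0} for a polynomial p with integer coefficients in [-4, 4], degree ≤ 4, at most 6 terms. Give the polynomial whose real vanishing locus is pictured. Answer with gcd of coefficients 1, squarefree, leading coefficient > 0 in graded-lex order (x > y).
The degree is 3 — the shape is more complex than any degree-2 curve.
From the visible intercepts: the curve avoids every integer x-axis point in the box.
These observations pin down the coefficients.

3*x*y^2 - 2*y^3 - y^2 + 2*y + 2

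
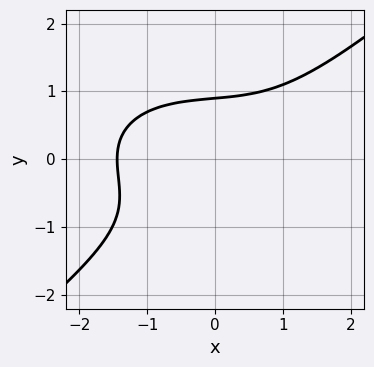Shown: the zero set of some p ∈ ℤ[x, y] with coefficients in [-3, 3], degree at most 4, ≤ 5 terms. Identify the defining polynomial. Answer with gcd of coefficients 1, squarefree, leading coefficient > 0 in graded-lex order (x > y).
x^3 + x*y^2 - 3*y^3 - y^2 + 3

First, degree: no degree-2 curve has this shape, so deg p = 3.
Finally, putting this together gives p.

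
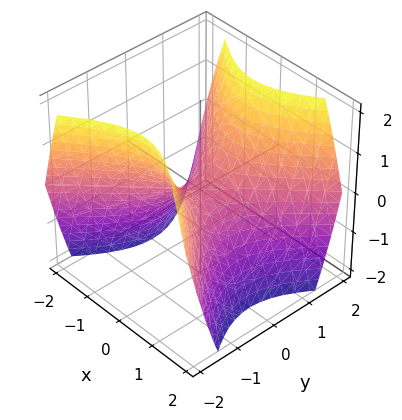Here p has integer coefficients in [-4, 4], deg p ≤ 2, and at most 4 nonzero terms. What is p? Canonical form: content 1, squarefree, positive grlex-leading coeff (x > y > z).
x^2 - y^2 + z

(a) Degree: a hyperbolic paraboloid; a quadric, so deg p = 2.
(b) Symmetries: it's symmetric under y → −y, forcing even powers of y; it's symmetric under x → −x, forcing even powers of x.
(c) Against the integer gridlines: it meets the z-axis at z = 0 (among the integer gridlines); it meets the y-axis at y = 0 (among the integer gridlines); one x-axis crossing is at x = 0.
(d) Matching integer coefficients to the picture gives p.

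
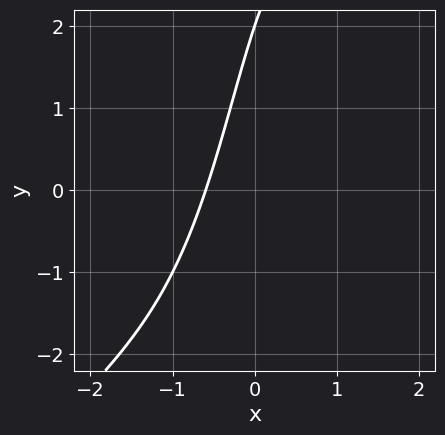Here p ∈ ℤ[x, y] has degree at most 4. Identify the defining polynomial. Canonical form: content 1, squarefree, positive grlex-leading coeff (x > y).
(a) Degree: a generic line meets the curve in up to 3 points, so deg p = 3.
(b) Observable constraints: it crosses the y-axis at the gridline y = 2.
(c) Matching integer coefficients to the picture gives p.

x^3 - x^2*y + 3*x - y + 2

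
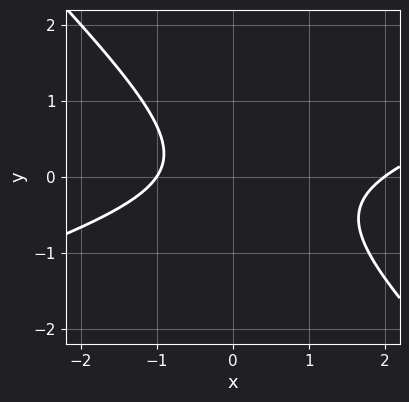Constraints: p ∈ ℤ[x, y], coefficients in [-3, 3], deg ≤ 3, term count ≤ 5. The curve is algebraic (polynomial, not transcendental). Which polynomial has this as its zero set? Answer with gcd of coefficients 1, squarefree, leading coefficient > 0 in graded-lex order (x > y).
x^2 - 2*x*y - 3*y^2 - x - 2

(a) Degree: a generic line meets the curve in up to 2 points, so deg p = 2.
(b) Observable constraints: the x-axis gridline crossings are at x ∈ {-1, 2}; no y-intercept at any integer in the box.
(c) Matching integer coefficients to the picture gives p.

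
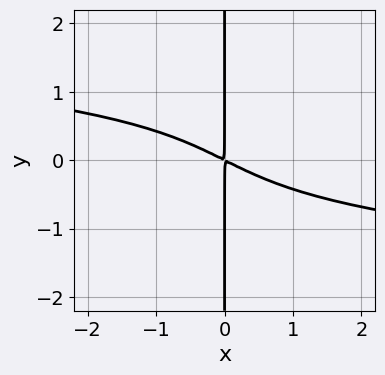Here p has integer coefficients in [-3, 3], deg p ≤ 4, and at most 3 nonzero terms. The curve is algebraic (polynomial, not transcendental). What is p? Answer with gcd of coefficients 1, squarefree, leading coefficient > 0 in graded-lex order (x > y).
(a) deg p = 4. The shape is more complex than any degree-3 curve.
(b) Checking where it meets the axes: every point of the y-axis in the box is on the curve.
(c) The integer polynomial consistent with all of this is the stated p.

2*x*y^3 + x^2 + 2*x*y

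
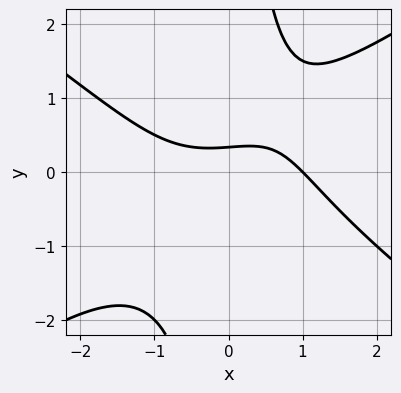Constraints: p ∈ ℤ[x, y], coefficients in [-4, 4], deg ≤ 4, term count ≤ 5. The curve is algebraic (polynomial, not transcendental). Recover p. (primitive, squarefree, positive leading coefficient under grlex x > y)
x^3 - 2*x*y^2 + 3*y - 1

deg p = 3. The shape is more complex than any degree-2 curve.
Reading off the gridlines: one x-axis crossing is at x = 1.
Putting this together gives p.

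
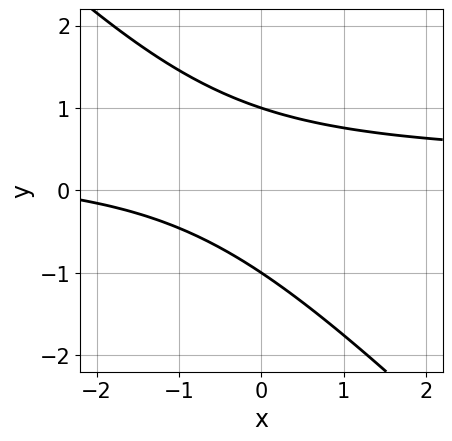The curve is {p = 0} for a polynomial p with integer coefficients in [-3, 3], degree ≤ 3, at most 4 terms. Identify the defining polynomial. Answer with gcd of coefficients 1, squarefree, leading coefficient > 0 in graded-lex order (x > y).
1. Degree: no degree-1 curve has this shape, so deg p = 2.
2. Against the integer gridlines: no x-intercept at any integer in the box; among the integer gridlines, it crosses the y-axis at y ∈ {-1, 1}.
3. Solving for integer coefficients yields p as stated.

3*x*y + 3*y^2 - x - 3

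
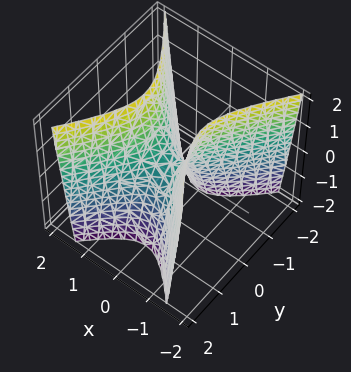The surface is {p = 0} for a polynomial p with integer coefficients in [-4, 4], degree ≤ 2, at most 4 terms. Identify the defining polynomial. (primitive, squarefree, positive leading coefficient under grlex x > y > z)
3*x^2 - 2*y^2 - z

Degree: a saddle surface; a quadric, so deg p = 2.
Symmetries: mirror symmetry x ↦ −x ⇒ only even powers of x; it's symmetric under y → −y, forcing even powers of y.
From the axis intercepts and sections: one z-axis crossing is at z = 0; one x-axis crossing is at x = 0; one y-axis crossing is at y = 0.
Together with the visible shape, these determine p as stated.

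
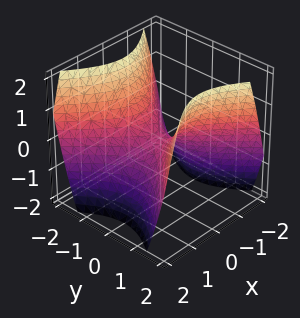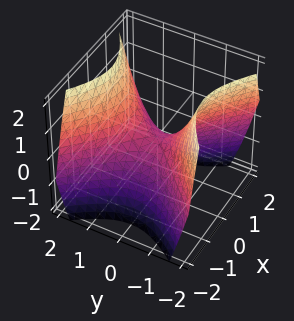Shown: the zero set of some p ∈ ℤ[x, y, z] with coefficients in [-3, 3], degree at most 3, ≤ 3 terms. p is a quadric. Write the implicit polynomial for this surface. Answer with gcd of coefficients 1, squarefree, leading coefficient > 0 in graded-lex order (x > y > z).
x^2 - y^2 + z

1. deg p = 2. A saddle surface; a quadric.
2. Symmetries: the x ↦ −x reflection is a symmetry, so x appears only in even powers; the y ↦ −y reflection is a symmetry, so y appears only in even powers.
3. Against the integer gridlines: it crosses the y-axis at the gridline y = 0; it meets the x-axis at x = 0 (among the integer gridlines); it meets the z-axis at z = 0 (among the integer gridlines).
4. The integer polynomial consistent with all of this is the stated p.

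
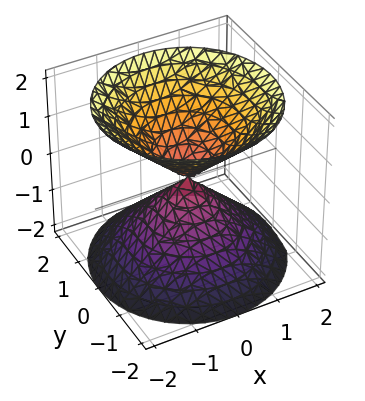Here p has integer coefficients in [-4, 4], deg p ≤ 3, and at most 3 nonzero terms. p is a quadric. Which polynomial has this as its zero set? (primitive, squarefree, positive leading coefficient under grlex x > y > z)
(a) There are 2 components. Treating them together as one polynomial.
(b) The degree is 2 — a double cone through the origin; a quadric.
(c) Symmetries: mirror symmetry z ↦ −z ⇒ only even powers of z; the surface is invariant under rotation about z: p = q(x² + y², z).
(d) From the axis intercepts and sections: one z-axis crossing is at z = 0; a circular section at z = -1 has radius exactly 1; one x-axis crossing is at x = 0.
(e) Together with the visible shape, these determine p as stated.

x^2 + y^2 - z^2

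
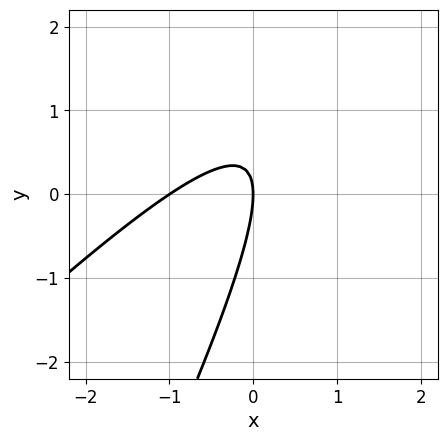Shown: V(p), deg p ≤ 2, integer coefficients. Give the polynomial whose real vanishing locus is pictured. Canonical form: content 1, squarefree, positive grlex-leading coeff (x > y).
2*x^2 - 3*x*y + y^2 + 2*x

First, the degree is 2 — a generic line meets the curve in up to 2 points.
Then, from the visible intercepts: the x-axis gridline crossings are at x ∈ {-1, 0}; one y-axis crossing is at y = 0.
Finally, matching integer coefficients to the picture gives p.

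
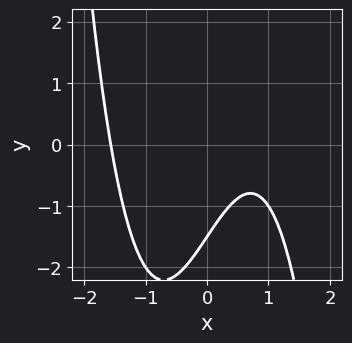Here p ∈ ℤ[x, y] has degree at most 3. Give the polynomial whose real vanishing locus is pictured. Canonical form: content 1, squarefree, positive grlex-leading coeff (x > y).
First, the degree is 3 — no degree-2 curve has this shape.
Finally, putting this together gives p.

2*x^3 - 3*x + 2*y + 3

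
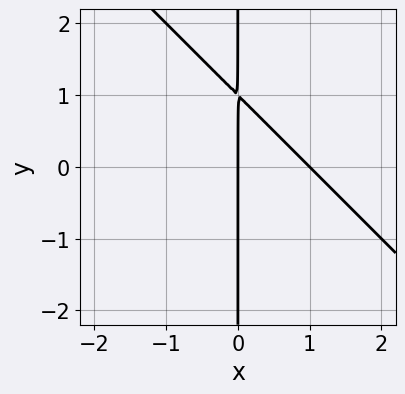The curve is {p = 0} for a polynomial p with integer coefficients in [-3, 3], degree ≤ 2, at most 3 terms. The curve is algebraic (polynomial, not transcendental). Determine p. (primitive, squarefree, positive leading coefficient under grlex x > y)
x^2 + x*y - x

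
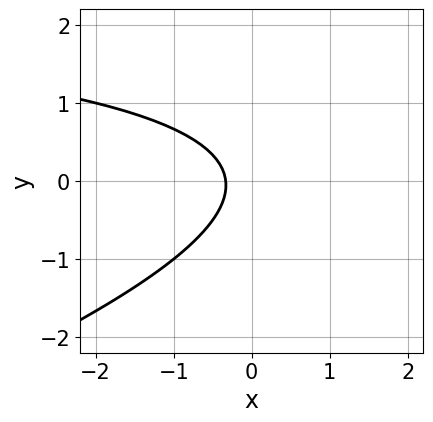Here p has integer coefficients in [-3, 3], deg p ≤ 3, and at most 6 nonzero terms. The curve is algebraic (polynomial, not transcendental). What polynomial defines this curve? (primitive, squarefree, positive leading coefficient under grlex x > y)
(a) Degree: the shape is more complex than any degree-1 curve, so deg p = 2.
(b) From the visible intercepts: it misses every integer gridline on the y-axis.
(c) These observations pin down the coefficients.

x*y - 3*y^2 - 3*x - 1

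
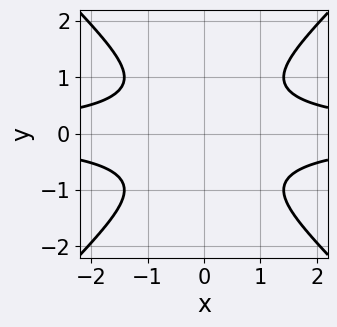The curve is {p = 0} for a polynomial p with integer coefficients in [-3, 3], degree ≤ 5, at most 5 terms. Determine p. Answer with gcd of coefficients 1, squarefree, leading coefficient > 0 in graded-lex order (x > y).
x^2*y^2 - y^4 - 1

1. deg p = 4. A generic line meets the curve in up to 4 points.
2. Symmetries: mirror symmetry y ↦ −y ⇒ only even powers of y; it's symmetric under x → −x, forcing even powers of x.
3. Observable constraints: the curve avoids every integer y-axis point in the box; it misses every integer gridline on the x-axis.
4. Solving for integer coefficients yields p as stated.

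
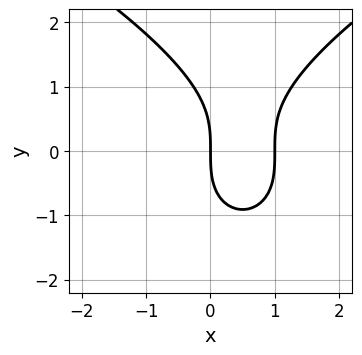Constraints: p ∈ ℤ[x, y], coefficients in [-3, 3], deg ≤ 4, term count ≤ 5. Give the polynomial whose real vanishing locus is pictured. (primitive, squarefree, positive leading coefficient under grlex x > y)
y^3 - 3*x^2 + 3*x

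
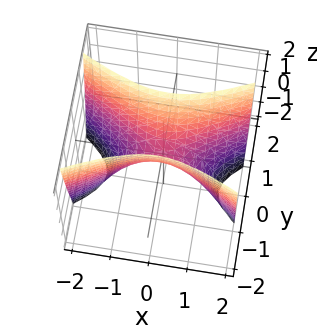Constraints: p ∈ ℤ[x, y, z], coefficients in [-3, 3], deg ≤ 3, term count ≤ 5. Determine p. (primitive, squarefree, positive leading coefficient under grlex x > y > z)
x^2 - 3*y^2 + z

First, degree: a saddle surface; a quadric, so deg p = 2.
Then, symmetries: mirror symmetry y ↦ −y ⇒ only even powers of y; the x ↦ −x reflection is a symmetry, so x appears only in even powers.
Then, from the axis intercepts and sections: it meets the x-axis at x = 0 (among the integer gridlines); it meets the z-axis at z = 0 (among the integer gridlines).
Finally, together with the visible shape, these determine p as stated.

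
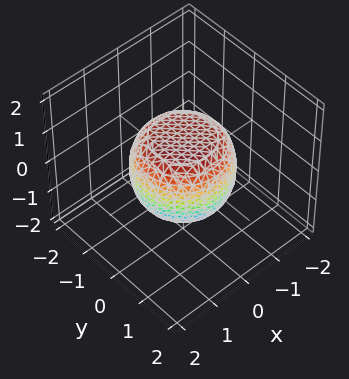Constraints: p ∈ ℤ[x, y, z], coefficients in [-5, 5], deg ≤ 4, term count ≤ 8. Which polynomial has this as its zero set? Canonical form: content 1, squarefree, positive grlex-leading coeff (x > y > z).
1. deg p = 4.
2. By symmetry, the z-axis is an axis of rotation, so x and y enter only as x² + y².
3. From the axis intercepts and sections: a circular section at z = 0 has radius between 1 and 2; the z-axis gridline crossings are at z ∈ {-1, 1}.
4. These observations pin down the coefficients.

2*x^4 + 4*x^2*y^2 + 2*y^4 - x^2 - y^2 + 3*z^2 - 3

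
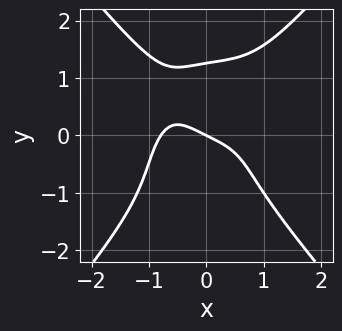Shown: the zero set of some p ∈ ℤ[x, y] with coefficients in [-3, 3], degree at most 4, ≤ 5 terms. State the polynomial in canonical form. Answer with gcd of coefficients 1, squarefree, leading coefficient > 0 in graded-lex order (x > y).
2*x^4 - y^4 + x + 2*y

1. deg p = 4. A generic line meets the curve in up to 4 points.
2. Against the integer gridlines: one y-axis crossing is at y = 0; it crosses the x-axis at the gridline x = 0.
3. These observations pin down the coefficients.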